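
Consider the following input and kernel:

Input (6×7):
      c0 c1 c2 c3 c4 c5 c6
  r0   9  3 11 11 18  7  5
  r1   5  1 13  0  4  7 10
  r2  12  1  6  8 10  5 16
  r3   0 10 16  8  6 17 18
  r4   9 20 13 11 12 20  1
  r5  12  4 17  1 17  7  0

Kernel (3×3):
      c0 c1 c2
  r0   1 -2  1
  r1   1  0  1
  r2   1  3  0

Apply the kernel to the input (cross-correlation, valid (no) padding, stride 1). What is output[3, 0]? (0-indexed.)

42

The receptive field on the input at this output position is [0 10 16 / 9 20 13 / 12 4 17]. Elementwise product with the kernel and sum: 0·1 + 10·-2 + 16·1 + 9·1 + 13·1 + 12·1 + 4·3.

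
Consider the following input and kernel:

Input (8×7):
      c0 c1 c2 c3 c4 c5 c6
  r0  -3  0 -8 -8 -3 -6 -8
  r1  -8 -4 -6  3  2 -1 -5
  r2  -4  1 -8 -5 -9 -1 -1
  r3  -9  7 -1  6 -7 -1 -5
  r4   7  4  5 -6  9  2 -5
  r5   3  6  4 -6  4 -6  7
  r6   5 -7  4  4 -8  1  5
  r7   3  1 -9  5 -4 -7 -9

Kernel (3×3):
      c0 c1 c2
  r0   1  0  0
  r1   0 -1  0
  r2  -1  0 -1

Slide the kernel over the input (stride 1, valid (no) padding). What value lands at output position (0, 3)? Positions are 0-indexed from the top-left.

-4

The receptive field on the input at this output position is [-8 -3 -6 / 3 2 -1 / -5 -9 -1]. Elementwise product with the kernel and sum: -8·1 + 2·-1 + -5·-1 + -1·-1.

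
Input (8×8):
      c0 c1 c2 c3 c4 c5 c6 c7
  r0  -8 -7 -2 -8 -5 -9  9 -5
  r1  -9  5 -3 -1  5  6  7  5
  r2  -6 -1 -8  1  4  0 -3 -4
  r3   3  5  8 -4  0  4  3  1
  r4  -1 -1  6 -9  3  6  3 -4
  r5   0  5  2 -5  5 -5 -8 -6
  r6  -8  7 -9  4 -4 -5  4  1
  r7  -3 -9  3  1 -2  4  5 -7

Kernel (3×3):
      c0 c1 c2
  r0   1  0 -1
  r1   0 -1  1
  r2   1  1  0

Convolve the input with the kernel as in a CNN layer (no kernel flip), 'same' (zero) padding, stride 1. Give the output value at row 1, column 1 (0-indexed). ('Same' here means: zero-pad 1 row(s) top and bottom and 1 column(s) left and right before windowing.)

-21

The receptive field on the zero-padded input at this output position is [-8 -7 -2 / -9 5 -3 / -6 -1 -8]. Elementwise product with the kernel and sum: -8·1 + -2·-1 + 5·-1 + -3·1 + -6·1 + -1·1.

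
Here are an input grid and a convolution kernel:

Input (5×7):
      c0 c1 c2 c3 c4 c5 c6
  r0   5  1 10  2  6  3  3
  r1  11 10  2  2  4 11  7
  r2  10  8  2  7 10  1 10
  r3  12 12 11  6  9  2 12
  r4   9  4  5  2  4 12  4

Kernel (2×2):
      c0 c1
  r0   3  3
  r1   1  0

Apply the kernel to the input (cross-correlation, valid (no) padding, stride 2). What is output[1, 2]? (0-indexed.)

42

The receptive field on the input at this output position is [10 1 / 9 2]. Elementwise product with the kernel and sum: 10·3 + 1·3 + 9·1.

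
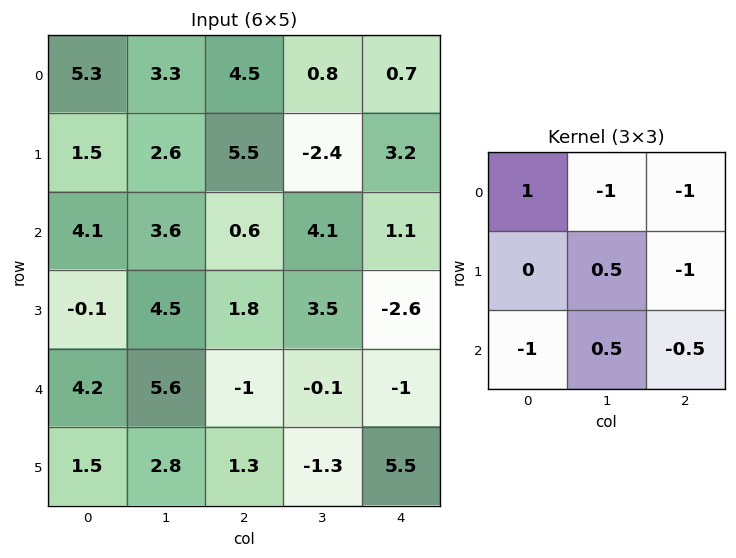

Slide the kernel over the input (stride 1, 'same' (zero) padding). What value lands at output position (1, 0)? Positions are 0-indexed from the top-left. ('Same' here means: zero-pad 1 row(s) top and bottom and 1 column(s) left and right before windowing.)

-10.2

The receptive field on the zero-padded input at this output position is [0 5.3 3.3 / 0 1.5 2.6 / 0 4.1 3.6]. Elementwise product with the kernel and sum: 0·1 + 5.3·-1 + 3.3·-1 + 1.5·0.5 + 2.6·-1 + 0·-1 + 4.1·0.5 + 3.6·-0.5.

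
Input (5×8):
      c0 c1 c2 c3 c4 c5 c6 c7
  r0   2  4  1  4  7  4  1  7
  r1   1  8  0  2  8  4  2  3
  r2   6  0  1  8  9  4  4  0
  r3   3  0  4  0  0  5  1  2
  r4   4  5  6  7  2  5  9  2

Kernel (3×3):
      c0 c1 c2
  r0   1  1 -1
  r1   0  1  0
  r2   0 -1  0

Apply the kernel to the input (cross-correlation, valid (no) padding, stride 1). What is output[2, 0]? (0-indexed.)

The receptive field on the input at this output position is [6 0 1 / 3 0 4 / 4 5 6]. Elementwise product with the kernel and sum: 6·1 + 0·1 + 1·-1 + 0·1 + 5·-1.

0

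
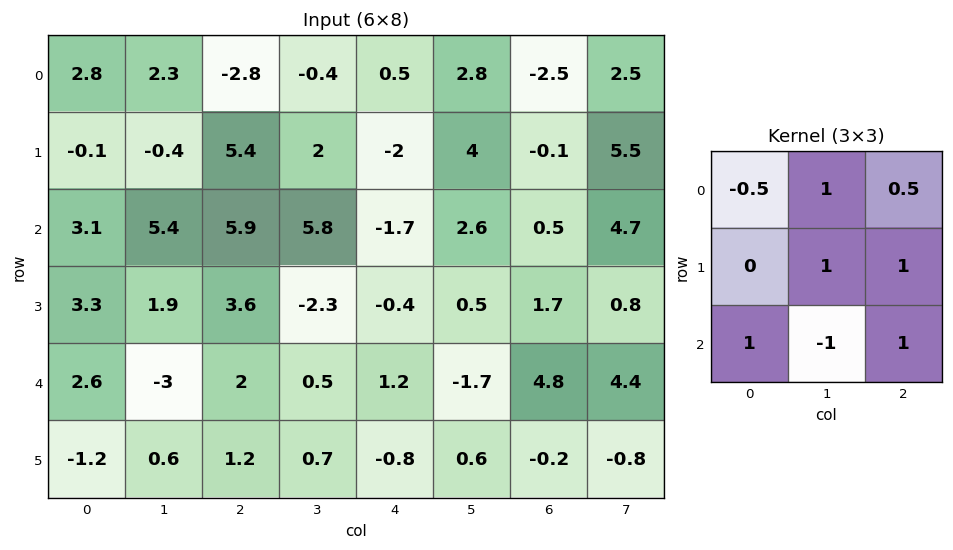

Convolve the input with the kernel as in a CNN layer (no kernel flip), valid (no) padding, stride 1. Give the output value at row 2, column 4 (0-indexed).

13.6

The receptive field on the input at this output position is [-1.7 2.6 0.5 / -0.4 0.5 1.7 / 1.2 -1.7 4.8]. Elementwise product with the kernel and sum: -1.7·-0.5 + 2.6·1 + 0.5·0.5 + 0.5·1 + 1.7·1 + 1.2·1 + -1.7·-1 + 4.8·1.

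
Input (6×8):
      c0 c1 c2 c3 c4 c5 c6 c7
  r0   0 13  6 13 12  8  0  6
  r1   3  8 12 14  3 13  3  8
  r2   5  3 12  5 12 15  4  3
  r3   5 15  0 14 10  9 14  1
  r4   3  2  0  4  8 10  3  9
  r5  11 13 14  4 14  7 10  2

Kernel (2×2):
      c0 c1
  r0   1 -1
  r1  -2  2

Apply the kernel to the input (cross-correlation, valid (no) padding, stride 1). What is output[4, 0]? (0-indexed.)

The receptive field on the input at this output position is [3 2 / 11 13]. Elementwise product with the kernel and sum: 3·1 + 2·-1 + 11·-2 + 13·2.

5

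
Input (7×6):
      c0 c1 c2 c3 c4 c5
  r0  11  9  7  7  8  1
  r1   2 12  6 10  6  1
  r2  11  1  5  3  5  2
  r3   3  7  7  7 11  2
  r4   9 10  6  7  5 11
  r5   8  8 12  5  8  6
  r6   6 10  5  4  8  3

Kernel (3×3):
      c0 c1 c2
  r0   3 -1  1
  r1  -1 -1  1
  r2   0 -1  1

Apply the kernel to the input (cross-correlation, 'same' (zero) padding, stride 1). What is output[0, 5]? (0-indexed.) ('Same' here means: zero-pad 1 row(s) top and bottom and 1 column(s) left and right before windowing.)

-10

The receptive field on the zero-padded input at this output position is [0 0 0 / 8 1 0 / 6 1 0]. Elementwise product with the kernel and sum: 0·3 + 0·-1 + 0·1 + 8·-1 + 1·-1 + 0·1 + 1·-1 + 0·1.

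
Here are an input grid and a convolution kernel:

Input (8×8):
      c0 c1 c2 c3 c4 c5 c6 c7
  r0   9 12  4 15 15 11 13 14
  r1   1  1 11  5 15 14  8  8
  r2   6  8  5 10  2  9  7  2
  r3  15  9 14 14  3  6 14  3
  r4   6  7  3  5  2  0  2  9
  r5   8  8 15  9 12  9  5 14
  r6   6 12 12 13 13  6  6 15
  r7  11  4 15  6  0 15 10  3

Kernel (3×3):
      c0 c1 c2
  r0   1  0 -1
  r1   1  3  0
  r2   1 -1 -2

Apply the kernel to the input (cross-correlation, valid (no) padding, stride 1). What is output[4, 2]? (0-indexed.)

The receptive field on the input at this output position is [3 5 2 / 15 9 12 / 12 13 13]. Elementwise product with the kernel and sum: 3·1 + 2·-1 + 15·1 + 9·3 + 12·1 + 13·-1 + 13·-2.

16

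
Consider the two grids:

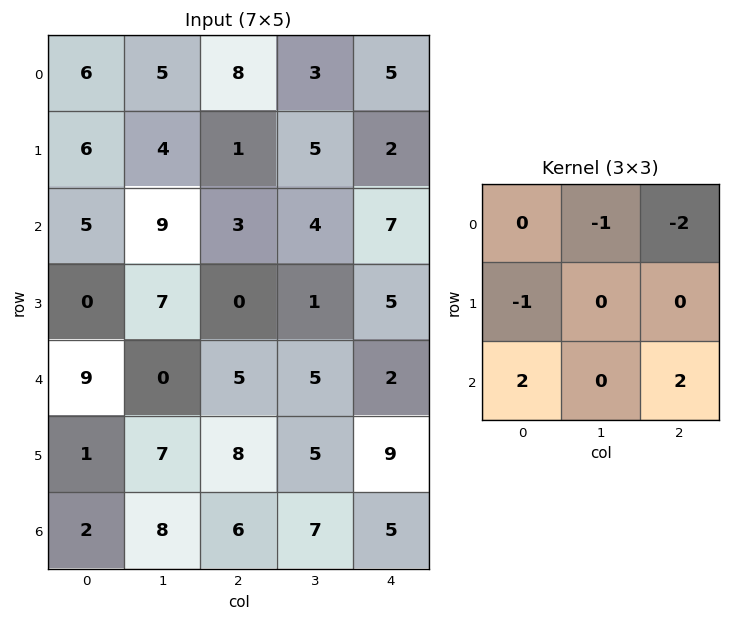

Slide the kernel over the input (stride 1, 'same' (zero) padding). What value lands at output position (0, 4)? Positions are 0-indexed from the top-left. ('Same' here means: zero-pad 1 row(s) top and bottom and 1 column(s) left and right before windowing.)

7

The receptive field on the zero-padded input at this output position is [0 0 0 / 3 5 0 / 5 2 0]. Elementwise product with the kernel and sum: 0·-1 + 0·-2 + 3·-1 + 5·2 + 0·2.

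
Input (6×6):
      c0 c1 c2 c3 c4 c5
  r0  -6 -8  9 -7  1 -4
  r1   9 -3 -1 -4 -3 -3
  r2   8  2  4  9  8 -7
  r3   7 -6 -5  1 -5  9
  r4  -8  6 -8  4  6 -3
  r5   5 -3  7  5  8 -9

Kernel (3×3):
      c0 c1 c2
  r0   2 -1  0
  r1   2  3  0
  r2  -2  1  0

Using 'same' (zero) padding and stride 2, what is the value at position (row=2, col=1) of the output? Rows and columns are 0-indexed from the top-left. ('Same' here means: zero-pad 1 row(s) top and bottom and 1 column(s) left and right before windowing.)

The receptive field on the zero-padded input at this output position is [-6 -5 1 / 6 -8 4 / -3 7 5]. Elementwise product with the kernel and sum: -6·2 + -5·-1 + 6·2 + -8·3 + -3·-2 + 7·1.

-6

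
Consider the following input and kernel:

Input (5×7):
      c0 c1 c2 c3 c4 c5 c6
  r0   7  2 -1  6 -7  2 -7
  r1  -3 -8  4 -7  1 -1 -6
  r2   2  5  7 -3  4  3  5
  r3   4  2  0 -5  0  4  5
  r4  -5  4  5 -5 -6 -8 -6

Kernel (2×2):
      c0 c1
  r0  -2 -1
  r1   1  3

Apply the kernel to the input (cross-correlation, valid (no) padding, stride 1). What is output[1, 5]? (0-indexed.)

The receptive field on the input at this output position is [-1 -6 / 3 5]. Elementwise product with the kernel and sum: -1·-2 + -6·-1 + 3·1 + 5·3.

26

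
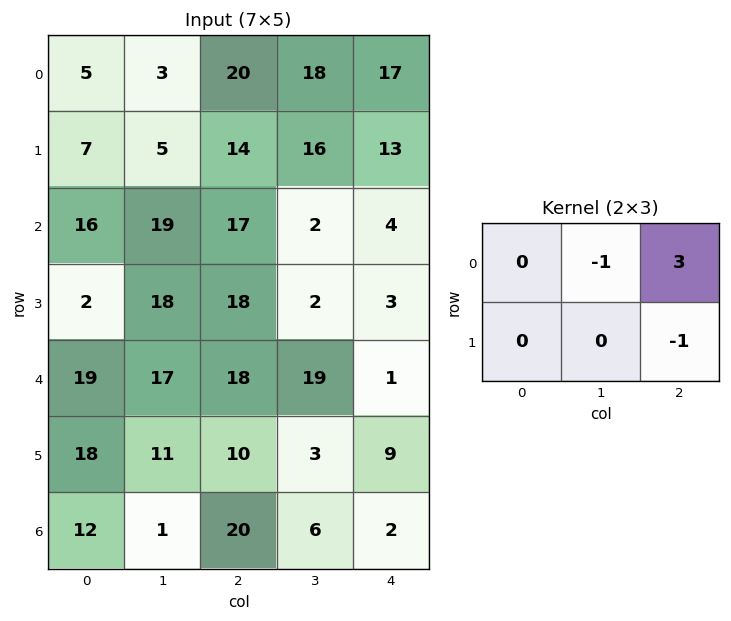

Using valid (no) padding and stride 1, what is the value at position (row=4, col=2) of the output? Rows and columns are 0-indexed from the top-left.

-25

The receptive field on the input at this output position is [18 19 1 / 10 3 9]. Elementwise product with the kernel and sum: 19·-1 + 1·3 + 9·-1.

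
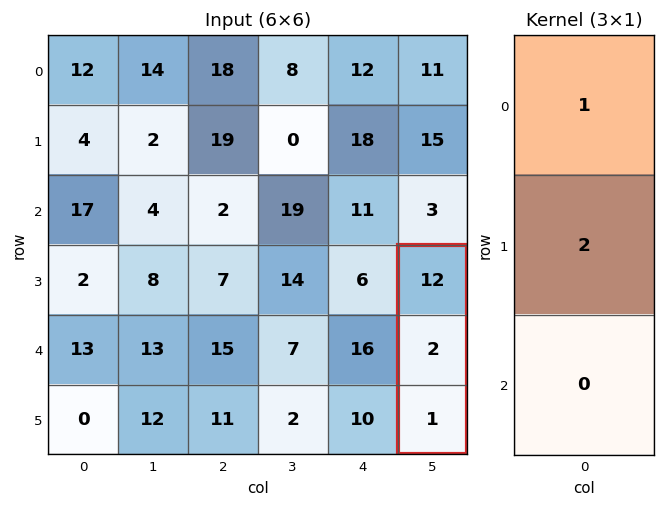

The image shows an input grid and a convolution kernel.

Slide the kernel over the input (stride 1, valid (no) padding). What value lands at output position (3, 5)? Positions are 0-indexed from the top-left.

16

The receptive field on the input at this output position is [12 / 2 / 1]. Elementwise product with the kernel and sum: 12·1 + 2·2.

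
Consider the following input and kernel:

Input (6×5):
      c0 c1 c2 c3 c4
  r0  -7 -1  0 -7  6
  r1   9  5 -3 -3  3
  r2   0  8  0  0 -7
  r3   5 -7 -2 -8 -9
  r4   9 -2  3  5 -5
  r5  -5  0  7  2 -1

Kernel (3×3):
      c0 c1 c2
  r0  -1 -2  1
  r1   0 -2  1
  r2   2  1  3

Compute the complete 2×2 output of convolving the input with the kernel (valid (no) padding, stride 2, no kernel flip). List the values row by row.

4 8
21 -4

Output[0,0]: The receptive field on the input at this output position is [-7 -1 0 / 9 5 -3 / 0 8 0]. Elementwise product with the kernel and sum: -7·-1 + -1·-2 + 0·1 + 5·-2 + -3·1 + 0·2 + 8·1 + 0·3.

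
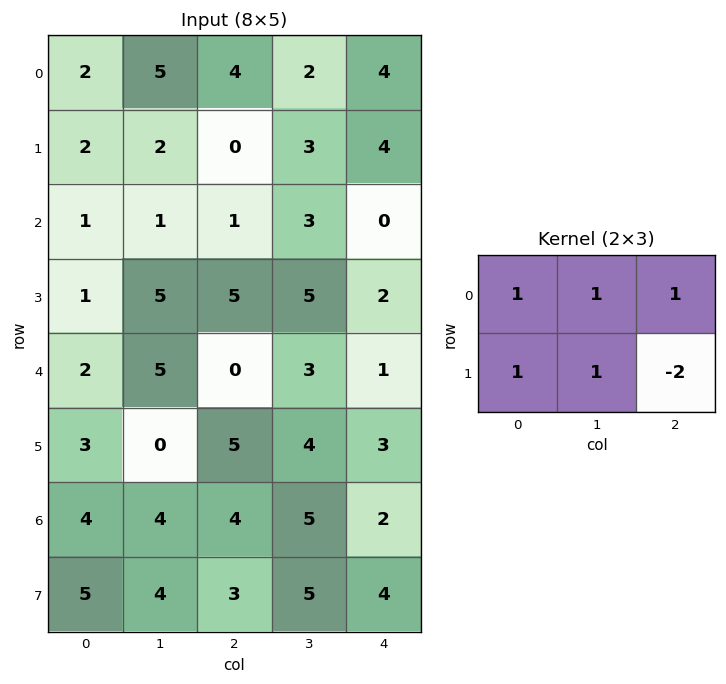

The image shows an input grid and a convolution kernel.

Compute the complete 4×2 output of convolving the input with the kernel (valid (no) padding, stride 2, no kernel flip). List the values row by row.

15 5
-1 10
0 7
15 11

Output[0,0]: The receptive field on the input at this output position is [2 5 4 / 2 2 0]. Elementwise product with the kernel and sum: 2·1 + 5·1 + 4·1 + 2·1 + 2·1 + 0·-2.
Output[0,1]: The receptive field on the input at this output position is [4 2 4 / 0 3 4]. Elementwise product with the kernel and sum: 4·1 + 2·1 + 4·1 + 0·1 + 3·1 + 4·-2.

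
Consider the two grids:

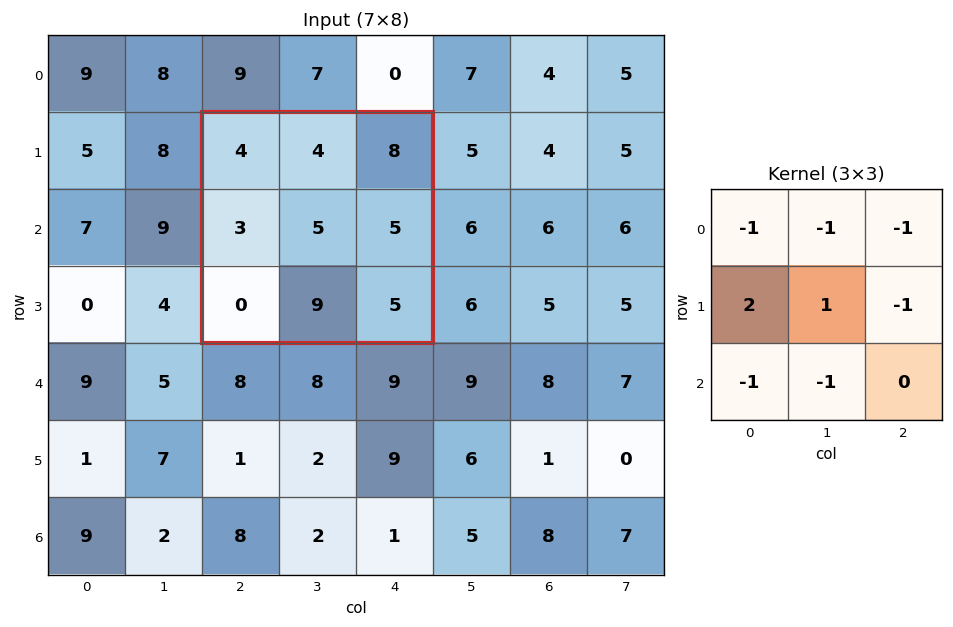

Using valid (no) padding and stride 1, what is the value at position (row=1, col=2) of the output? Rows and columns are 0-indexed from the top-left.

The receptive field on the input at this output position is [4 4 8 / 3 5 5 / 0 9 5]. Elementwise product with the kernel and sum: 4·-1 + 4·-1 + 8·-1 + 3·2 + 5·1 + 5·-1 + 0·-1 + 9·-1.

-19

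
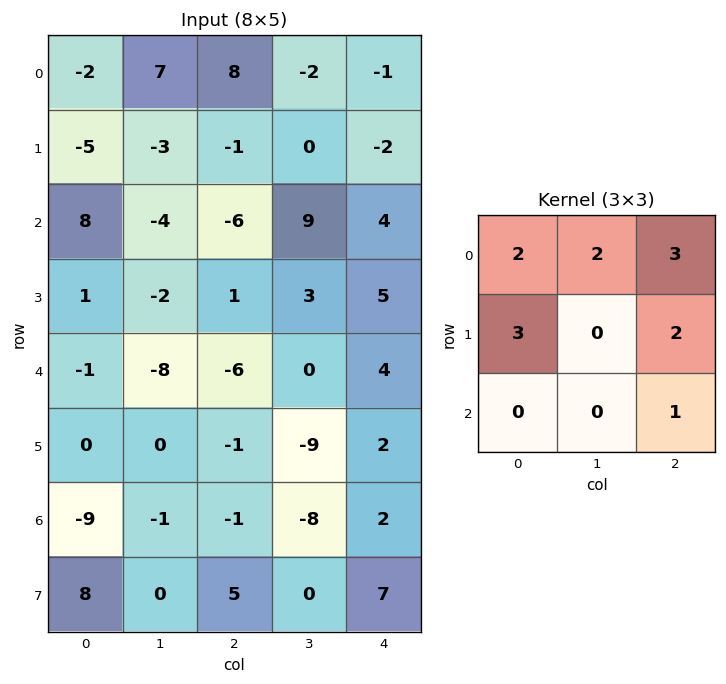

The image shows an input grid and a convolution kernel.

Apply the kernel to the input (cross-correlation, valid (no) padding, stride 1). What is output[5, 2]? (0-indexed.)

The receptive field on the input at this output position is [-1 -9 2 / -1 -8 2 / 5 0 7]. Elementwise product with the kernel and sum: -1·2 + -9·2 + 2·3 + -1·3 + 2·2 + 7·1.

-6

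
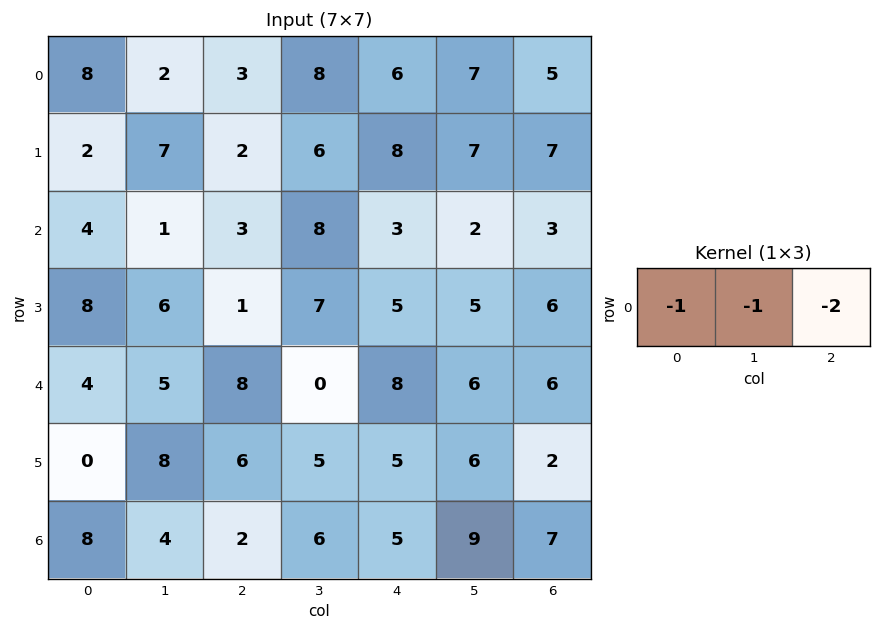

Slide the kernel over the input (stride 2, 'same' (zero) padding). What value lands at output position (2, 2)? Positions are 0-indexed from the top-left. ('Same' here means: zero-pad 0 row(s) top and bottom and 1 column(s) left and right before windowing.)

The receptive field on the zero-padded input at this output position is [0 8 6]. Elementwise product with the kernel and sum: 0·-1 + 8·-1 + 6·-2.

-20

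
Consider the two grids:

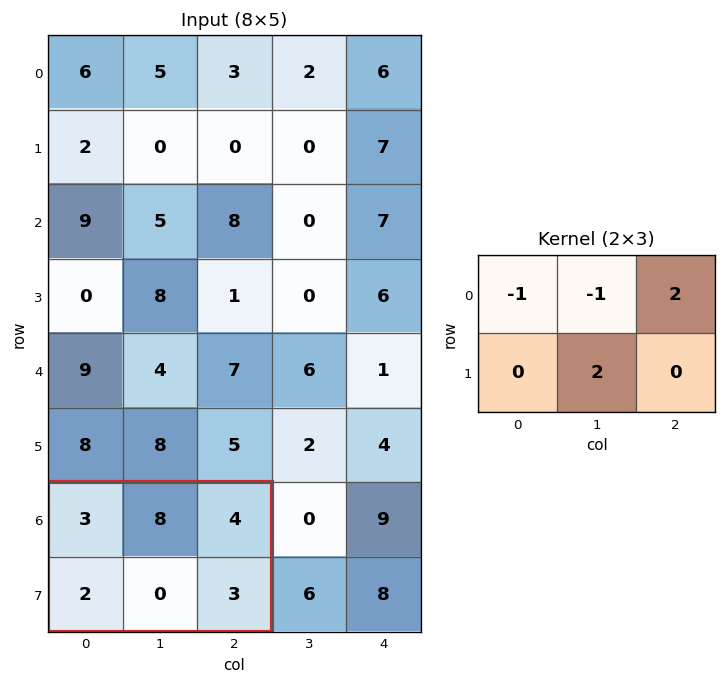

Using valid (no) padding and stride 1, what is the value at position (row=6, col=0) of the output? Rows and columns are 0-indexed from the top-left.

The receptive field on the input at this output position is [3 8 4 / 2 0 3]. Elementwise product with the kernel and sum: 3·-1 + 8·-1 + 4·2 + 0·2.

-3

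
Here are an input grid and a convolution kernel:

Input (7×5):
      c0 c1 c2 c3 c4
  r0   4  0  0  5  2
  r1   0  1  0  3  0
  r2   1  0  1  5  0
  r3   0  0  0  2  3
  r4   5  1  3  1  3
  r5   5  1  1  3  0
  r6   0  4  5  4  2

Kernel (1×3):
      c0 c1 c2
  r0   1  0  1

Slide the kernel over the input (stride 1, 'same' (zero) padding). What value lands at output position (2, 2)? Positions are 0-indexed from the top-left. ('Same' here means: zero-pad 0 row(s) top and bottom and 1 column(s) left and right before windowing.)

5

The receptive field on the zero-padded input at this output position is [0 1 5]. Elementwise product with the kernel and sum: 0·1 + 5·1.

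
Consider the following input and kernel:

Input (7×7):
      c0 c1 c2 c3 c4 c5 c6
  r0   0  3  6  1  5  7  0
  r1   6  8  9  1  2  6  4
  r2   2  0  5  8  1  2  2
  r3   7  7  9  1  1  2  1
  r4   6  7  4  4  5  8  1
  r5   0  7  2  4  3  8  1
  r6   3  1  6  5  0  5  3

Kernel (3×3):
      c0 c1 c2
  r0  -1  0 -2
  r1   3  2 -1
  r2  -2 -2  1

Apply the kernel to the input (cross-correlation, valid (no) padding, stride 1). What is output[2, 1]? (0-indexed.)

The receptive field on the input at this output position is [0 5 8 / 7 9 1 / 7 4 4]. Elementwise product with the kernel and sum: 0·-1 + 8·-2 + 7·3 + 9·2 + 1·-1 + 7·-2 + 4·-2 + 4·1.

4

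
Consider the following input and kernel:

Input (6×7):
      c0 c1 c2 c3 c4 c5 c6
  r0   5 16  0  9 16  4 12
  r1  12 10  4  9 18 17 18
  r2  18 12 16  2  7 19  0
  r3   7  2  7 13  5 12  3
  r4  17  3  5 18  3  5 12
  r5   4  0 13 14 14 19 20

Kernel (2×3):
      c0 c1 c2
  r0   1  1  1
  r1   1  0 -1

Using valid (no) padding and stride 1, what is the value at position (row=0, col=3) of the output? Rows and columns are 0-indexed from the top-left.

21

The receptive field on the input at this output position is [9 16 4 / 9 18 17]. Elementwise product with the kernel and sum: 9·1 + 16·1 + 4·1 + 9·1 + 17·-1.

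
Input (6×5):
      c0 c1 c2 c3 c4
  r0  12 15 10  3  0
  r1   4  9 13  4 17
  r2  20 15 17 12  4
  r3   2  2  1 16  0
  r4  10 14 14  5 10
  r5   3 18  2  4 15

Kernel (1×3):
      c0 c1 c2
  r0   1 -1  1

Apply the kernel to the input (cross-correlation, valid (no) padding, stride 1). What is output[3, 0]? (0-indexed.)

1

The receptive field on the input at this output position is [2 2 1]. Elementwise product with the kernel and sum: 2·1 + 2·-1 + 1·1.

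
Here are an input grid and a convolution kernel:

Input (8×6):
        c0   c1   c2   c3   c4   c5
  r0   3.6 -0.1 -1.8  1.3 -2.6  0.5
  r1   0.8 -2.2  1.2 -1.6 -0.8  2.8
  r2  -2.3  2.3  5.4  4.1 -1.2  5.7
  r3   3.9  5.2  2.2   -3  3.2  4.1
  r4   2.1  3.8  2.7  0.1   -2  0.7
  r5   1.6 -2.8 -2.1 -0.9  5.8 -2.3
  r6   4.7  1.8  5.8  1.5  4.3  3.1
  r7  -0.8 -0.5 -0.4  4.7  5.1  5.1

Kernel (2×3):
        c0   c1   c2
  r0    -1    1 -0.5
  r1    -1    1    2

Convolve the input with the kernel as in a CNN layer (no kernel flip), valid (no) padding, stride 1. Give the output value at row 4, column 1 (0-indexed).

-2.25

The receptive field on the input at this output position is [3.8 2.7 0.1 / -2.8 -2.1 -0.9]. Elementwise product with the kernel and sum: 3.8·-1 + 2.7·1 + 0.1·-0.5 + -2.8·-1 + -2.1·1 + -0.9·2.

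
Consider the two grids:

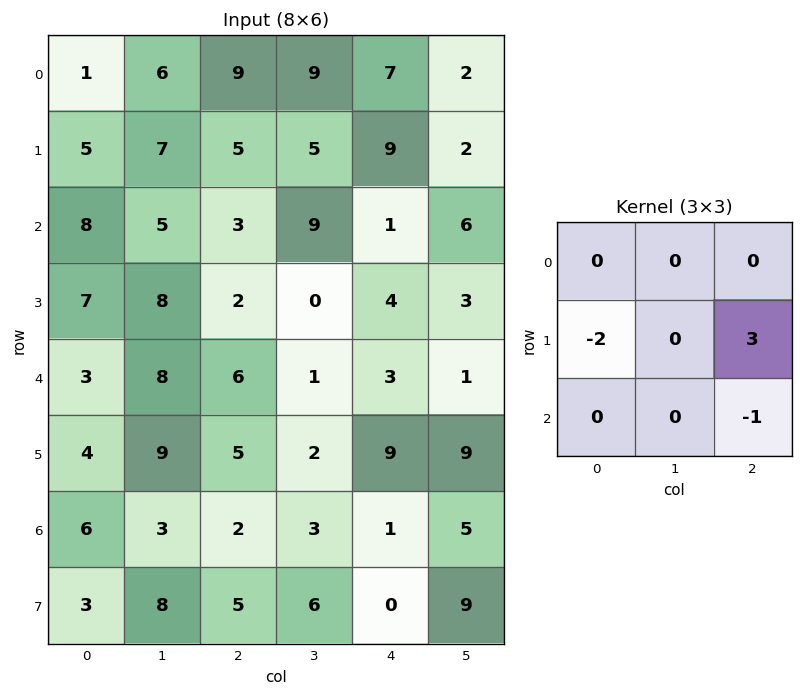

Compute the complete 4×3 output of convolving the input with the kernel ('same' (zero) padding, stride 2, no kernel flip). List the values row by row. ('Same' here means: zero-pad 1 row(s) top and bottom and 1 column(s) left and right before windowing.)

11 10 -14
7 17 -3
15 -15 -8
1 -3 0

Output[0,0]: The receptive field on the zero-padded input at this output position is [0 0 0 / 0 1 6 / 0 5 7]. Elementwise product with the kernel and sum: 0·-2 + 6·3 + 7·-1.
Output[0,1]: The receptive field on the zero-padded input at this output position is [0 0 0 / 6 9 9 / 7 5 5]. Elementwise product with the kernel and sum: 6·-2 + 9·3 + 5·-1.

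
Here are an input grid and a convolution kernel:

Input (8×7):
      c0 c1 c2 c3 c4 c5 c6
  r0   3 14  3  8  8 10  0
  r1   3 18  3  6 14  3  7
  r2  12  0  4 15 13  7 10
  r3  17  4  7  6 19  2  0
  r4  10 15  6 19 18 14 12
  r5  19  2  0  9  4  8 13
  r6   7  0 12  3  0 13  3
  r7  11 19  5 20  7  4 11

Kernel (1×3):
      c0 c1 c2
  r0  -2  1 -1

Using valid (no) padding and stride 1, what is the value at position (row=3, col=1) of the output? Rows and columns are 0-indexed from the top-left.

The receptive field on the input at this output position is [4 7 6]. Elementwise product with the kernel and sum: 4·-2 + 7·1 + 6·-1.

-7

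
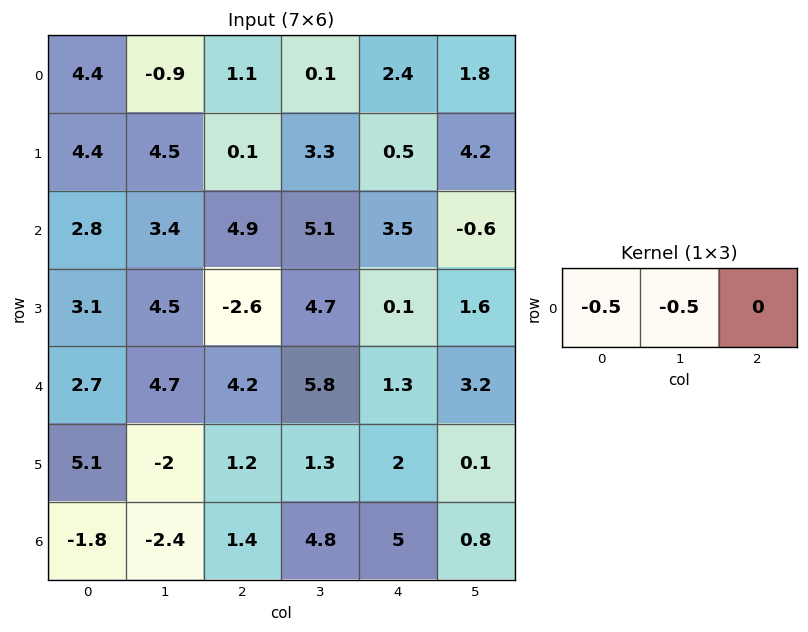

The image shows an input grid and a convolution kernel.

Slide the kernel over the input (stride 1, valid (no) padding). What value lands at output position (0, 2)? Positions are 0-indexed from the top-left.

-0.6

The receptive field on the input at this output position is [1.1 0.1 2.4]. Elementwise product with the kernel and sum: 1.1·-0.5 + 0.1·-0.5.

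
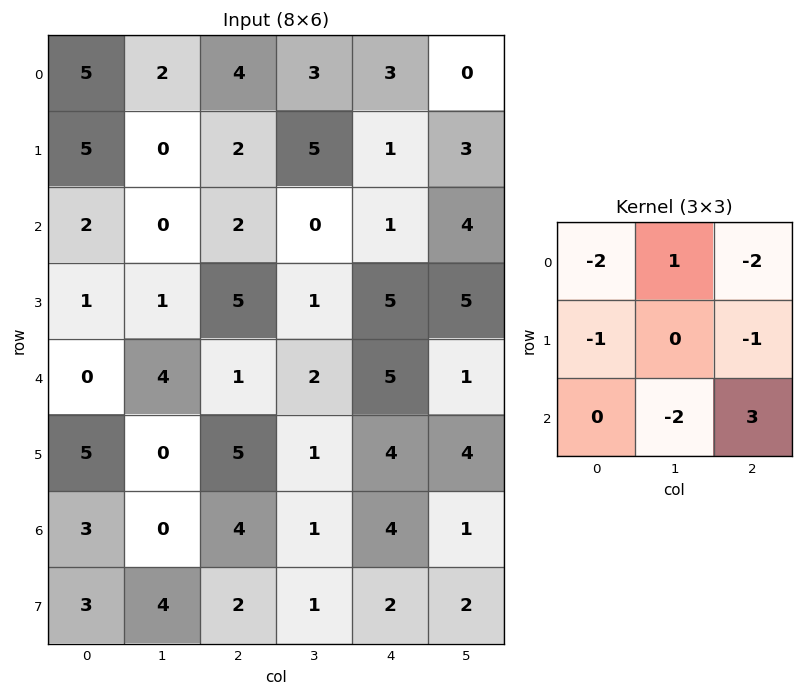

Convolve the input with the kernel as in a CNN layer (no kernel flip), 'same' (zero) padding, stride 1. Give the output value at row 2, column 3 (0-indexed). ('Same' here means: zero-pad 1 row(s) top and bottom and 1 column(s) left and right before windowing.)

The receptive field on the zero-padded input at this output position is [2 5 1 / 2 0 1 / 5 1 5]. Elementwise product with the kernel and sum: 2·-2 + 5·1 + 1·-2 + 2·-1 + 1·-1 + 1·-2 + 5·3.

9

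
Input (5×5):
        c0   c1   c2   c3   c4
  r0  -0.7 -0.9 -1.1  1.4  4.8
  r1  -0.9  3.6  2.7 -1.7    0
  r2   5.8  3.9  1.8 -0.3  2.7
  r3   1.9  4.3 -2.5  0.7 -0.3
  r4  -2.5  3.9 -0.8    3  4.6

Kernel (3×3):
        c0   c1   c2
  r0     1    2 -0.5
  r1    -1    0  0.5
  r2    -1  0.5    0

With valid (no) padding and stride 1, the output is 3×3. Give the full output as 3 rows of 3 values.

-3.55 -11.25 -5.35
0.3 0.25 1.7
14 -0.6 4.5

Output[0,0]: The receptive field on the input at this output position is [-0.7 -0.9 -1.1 / -0.9 3.6 2.7 / 5.8 3.9 1.8]. Elementwise product with the kernel and sum: -0.7·1 + -0.9·2 + -1.1·-0.5 + -0.9·-1 + 2.7·0.5 + 5.8·-1 + 3.9·0.5.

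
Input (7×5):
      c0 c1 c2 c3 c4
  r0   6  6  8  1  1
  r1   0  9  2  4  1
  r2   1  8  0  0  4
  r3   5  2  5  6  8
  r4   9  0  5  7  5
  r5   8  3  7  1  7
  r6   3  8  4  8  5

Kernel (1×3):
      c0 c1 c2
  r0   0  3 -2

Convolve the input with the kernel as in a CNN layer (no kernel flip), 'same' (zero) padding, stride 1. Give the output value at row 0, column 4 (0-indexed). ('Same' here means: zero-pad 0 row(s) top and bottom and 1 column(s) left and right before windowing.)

The receptive field on the zero-padded input at this output position is [1 1 0]. Elementwise product with the kernel and sum: 1·3 + 0·-2.

3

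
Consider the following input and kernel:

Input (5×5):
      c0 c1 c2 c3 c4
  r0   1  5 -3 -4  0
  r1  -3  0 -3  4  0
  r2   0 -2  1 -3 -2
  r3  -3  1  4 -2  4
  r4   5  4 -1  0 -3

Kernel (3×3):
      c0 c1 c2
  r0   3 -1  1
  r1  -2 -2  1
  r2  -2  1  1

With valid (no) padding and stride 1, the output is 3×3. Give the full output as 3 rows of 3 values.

Output[0,0]: The receptive field on the input at this output position is [1 5 -3 / -3 0 -3 / 0 -2 1]. Elementwise product with the kernel and sum: 1·3 + 5·-1 + -3·1 + -3·-2 + 0·-2 + -3·1 + 0·-2 + -2·1 + 1·1.

-3 26 -14
4 6 -17
4 -31 3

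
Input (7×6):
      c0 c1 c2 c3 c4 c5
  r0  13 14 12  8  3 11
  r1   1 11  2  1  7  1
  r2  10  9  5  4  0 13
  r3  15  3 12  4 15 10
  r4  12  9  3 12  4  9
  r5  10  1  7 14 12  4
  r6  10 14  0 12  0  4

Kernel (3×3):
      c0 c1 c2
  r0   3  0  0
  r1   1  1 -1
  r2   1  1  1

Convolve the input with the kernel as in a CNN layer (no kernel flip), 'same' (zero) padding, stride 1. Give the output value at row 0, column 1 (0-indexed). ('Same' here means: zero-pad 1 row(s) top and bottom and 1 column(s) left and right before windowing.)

29

The receptive field on the zero-padded input at this output position is [0 0 0 / 13 14 12 / 1 11 2]. Elementwise product with the kernel and sum: 0·3 + 13·1 + 14·1 + 12·-1 + 1·1 + 11·1 + 2·1.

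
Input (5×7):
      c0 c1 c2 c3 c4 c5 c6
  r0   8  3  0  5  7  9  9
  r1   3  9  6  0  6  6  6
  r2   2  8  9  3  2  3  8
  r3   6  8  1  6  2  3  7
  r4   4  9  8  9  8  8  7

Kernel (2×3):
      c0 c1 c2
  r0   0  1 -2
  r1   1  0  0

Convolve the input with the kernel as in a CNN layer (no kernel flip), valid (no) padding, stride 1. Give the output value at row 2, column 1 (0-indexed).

The receptive field on the input at this output position is [8 9 3 / 8 1 6]. Elementwise product with the kernel and sum: 9·1 + 3·-2 + 8·1.

11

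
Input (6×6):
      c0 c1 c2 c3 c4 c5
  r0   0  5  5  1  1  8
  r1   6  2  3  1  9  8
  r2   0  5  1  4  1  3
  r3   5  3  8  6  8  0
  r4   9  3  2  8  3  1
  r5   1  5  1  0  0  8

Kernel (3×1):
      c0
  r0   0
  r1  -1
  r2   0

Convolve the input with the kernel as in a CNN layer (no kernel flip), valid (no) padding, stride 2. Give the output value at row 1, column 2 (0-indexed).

The receptive field on the input at this output position is [1 / 8 / 3]. Elementwise product with the kernel and sum: 8·-1.

-8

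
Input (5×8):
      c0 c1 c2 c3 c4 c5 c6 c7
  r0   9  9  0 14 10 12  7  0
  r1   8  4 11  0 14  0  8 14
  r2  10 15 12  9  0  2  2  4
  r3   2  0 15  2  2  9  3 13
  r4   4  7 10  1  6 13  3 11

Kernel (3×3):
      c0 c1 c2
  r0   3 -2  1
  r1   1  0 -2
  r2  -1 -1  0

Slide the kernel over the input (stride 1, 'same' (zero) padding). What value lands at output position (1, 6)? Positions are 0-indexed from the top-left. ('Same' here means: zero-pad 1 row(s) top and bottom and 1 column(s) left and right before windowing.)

The receptive field on the zero-padded input at this output position is [12 7 0 / 0 8 14 / 2 2 4]. Elementwise product with the kernel and sum: 12·3 + 7·-2 + 0·1 + 0·1 + 14·-2 + 2·-1 + 2·-1.

-10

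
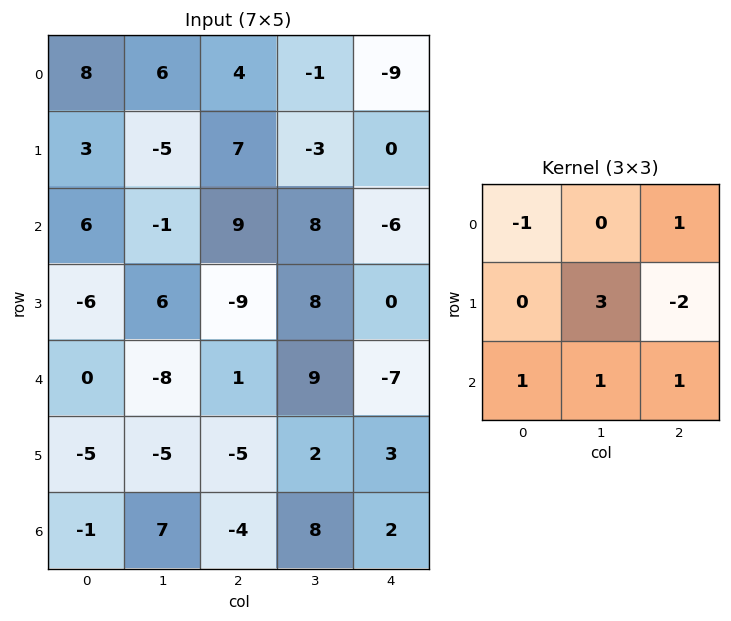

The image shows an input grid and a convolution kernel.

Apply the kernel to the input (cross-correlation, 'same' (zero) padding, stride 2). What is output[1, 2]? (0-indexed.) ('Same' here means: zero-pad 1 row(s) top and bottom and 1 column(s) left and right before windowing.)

The receptive field on the zero-padded input at this output position is [-3 0 0 / 8 -6 0 / 8 0 0]. Elementwise product with the kernel and sum: -3·-1 + 0·1 + -6·3 + 0·-2 + 8·1 + 0·1 + 0·1.

-7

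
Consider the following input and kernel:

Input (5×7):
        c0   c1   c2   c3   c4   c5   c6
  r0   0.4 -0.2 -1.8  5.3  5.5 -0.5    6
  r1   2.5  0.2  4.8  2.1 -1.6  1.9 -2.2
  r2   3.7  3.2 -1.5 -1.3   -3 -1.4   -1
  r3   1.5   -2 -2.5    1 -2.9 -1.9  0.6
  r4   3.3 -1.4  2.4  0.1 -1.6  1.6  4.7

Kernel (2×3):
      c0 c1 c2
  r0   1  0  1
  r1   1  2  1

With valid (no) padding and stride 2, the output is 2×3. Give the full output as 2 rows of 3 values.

6.3 11.1 11.5
-2.8 -7.9 -10.1

Output[0,0]: The receptive field on the input at this output position is [0.4 -0.2 -1.8 / 2.5 0.2 4.8]. Elementwise product with the kernel and sum: 0.4·1 + -1.8·1 + 2.5·1 + 0.2·2 + 4.8·1.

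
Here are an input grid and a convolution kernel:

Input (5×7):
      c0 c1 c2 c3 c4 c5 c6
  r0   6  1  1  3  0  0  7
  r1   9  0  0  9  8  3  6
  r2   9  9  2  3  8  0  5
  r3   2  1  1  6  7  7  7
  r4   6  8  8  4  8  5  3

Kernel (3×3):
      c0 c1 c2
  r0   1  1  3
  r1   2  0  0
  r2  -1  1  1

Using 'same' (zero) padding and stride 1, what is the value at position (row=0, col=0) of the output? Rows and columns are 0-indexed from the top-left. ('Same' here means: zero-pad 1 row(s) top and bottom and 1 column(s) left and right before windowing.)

The receptive field on the zero-padded input at this output position is [0 0 0 / 0 6 1 / 0 9 0]. Elementwise product with the kernel and sum: 0·1 + 0·1 + 0·3 + 0·2 + 0·-1 + 9·1 + 0·1.

9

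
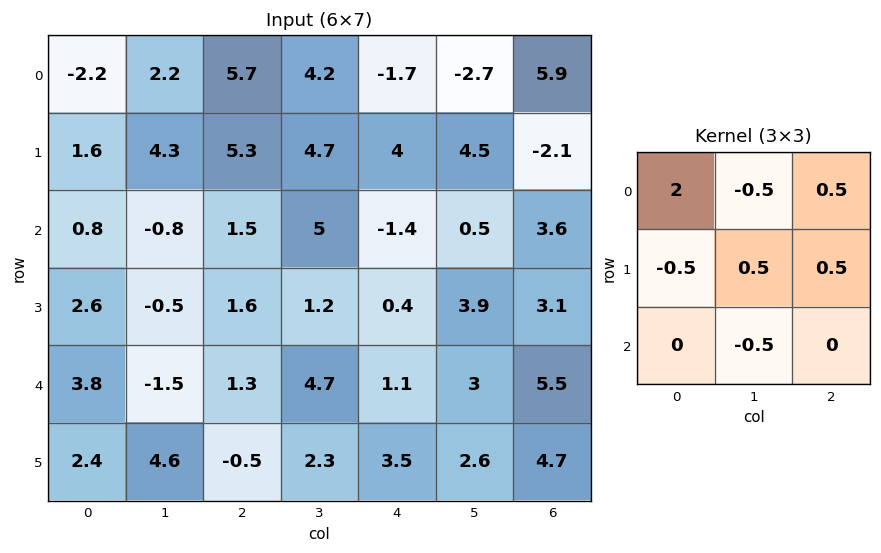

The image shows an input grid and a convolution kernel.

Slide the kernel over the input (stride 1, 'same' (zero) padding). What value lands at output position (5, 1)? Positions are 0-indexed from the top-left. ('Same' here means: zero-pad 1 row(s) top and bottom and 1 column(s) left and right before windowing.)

9.85

The receptive field on the zero-padded input at this output position is [3.8 -1.5 1.3 / 2.4 4.6 -0.5 / 0 0 0]. Elementwise product with the kernel and sum: 3.8·2 + -1.5·-0.5 + 1.3·0.5 + 2.4·-0.5 + 4.6·0.5 + -0.5·0.5 + 0·-0.5.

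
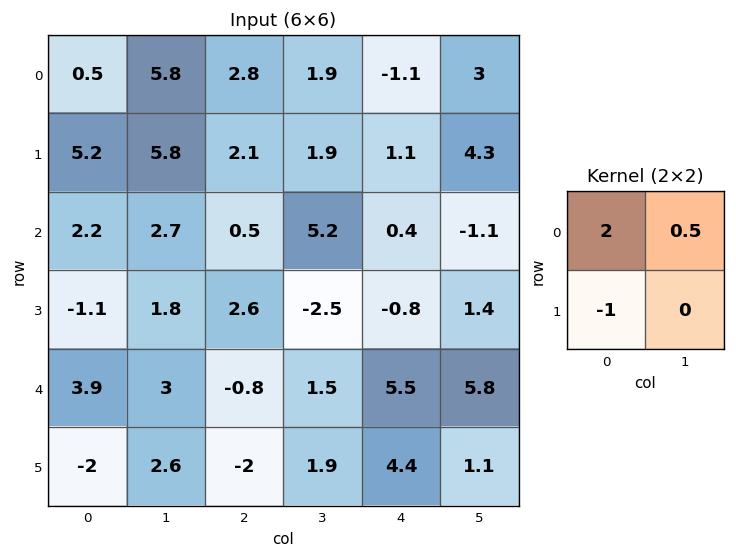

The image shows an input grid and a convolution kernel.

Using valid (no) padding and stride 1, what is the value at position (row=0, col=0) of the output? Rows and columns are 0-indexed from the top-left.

The receptive field on the input at this output position is [0.5 5.8 / 5.2 5.8]. Elementwise product with the kernel and sum: 0.5·2 + 5.8·0.5 + 5.2·-1.

-1.3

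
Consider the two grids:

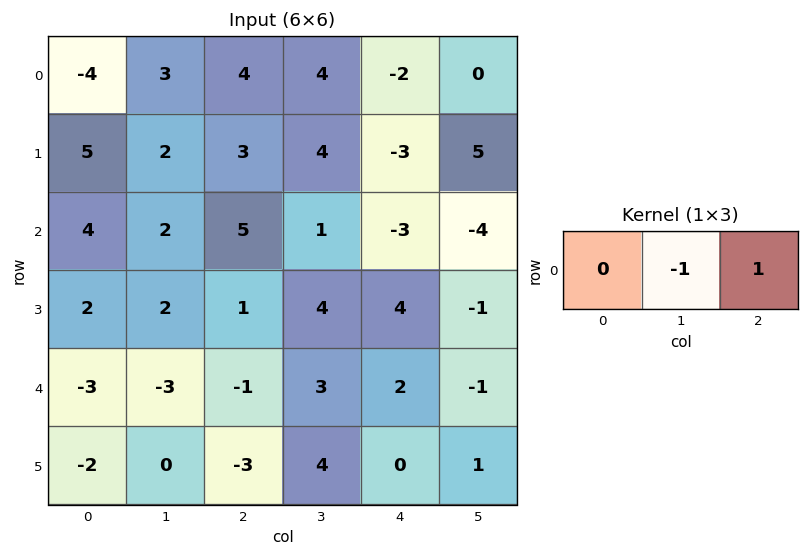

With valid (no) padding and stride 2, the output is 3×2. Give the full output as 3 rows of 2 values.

Output[0,0]: The receptive field on the input at this output position is [-4 3 4]. Elementwise product with the kernel and sum: 3·-1 + 4·1.
Output[0,1]: The receptive field on the input at this output position is [4 4 -2]. Elementwise product with the kernel and sum: 4·-1 + -2·1.

1 -6
3 -4
2 -1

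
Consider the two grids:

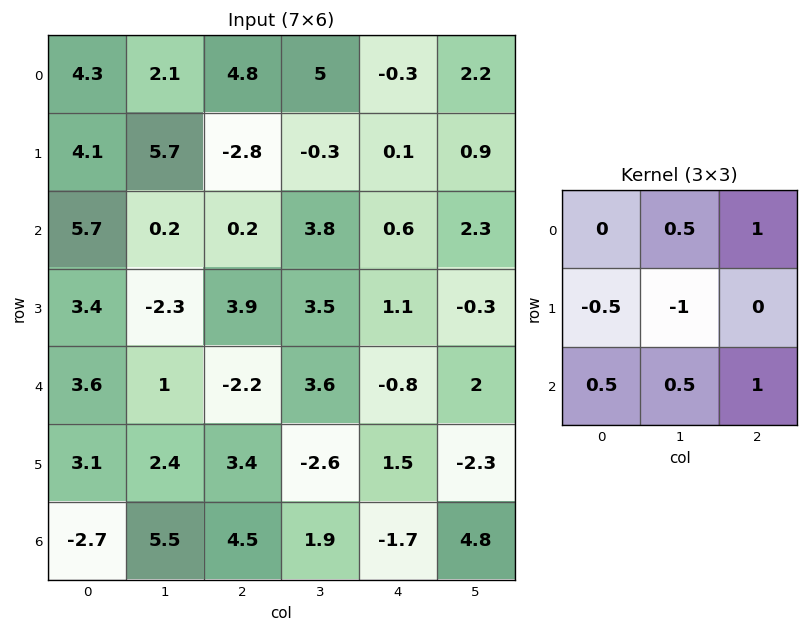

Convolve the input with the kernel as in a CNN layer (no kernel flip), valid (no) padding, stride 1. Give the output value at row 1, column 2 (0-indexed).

0.85

The receptive field on the input at this output position is [-2.8 -0.3 0.1 / 0.2 3.8 0.6 / 3.9 3.5 1.1]. Elementwise product with the kernel and sum: -0.3·0.5 + 0.1·1 + 0.2·-0.5 + 3.8·-1 + 3.9·0.5 + 3.5·0.5 + 1.1·1.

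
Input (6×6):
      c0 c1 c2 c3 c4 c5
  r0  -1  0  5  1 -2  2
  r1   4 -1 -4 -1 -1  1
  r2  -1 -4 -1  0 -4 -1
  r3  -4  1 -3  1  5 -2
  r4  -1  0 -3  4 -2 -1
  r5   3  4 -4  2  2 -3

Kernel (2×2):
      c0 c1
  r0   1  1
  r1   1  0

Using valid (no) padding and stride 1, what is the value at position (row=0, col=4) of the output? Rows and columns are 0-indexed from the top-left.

-1

The receptive field on the input at this output position is [-2 2 / -1 1]. Elementwise product with the kernel and sum: -2·1 + 2·1 + -1·1.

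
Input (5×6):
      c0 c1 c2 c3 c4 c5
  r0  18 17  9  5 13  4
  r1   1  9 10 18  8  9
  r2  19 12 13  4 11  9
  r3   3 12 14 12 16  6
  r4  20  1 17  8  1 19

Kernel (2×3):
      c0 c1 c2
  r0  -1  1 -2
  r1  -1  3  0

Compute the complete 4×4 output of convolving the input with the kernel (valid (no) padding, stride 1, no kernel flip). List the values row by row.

Output[0,0]: The receptive field on the input at this output position is [18 17 9 / 1 9 10]. Elementwise product with the kernel and sum: 18·-1 + 17·1 + 9·-2 + 1·-1 + 9·3.
Output[0,1]: The receptive field on the input at this output position is [17 9 5 / 9 10 18]. Elementwise product with the kernel and sum: 17·-1 + 9·1 + 5·-2 + 9·-1 + 10·3.

7 3 14 6
5 -8 -9 1
0 23 -9 25
-36 28 -27 -13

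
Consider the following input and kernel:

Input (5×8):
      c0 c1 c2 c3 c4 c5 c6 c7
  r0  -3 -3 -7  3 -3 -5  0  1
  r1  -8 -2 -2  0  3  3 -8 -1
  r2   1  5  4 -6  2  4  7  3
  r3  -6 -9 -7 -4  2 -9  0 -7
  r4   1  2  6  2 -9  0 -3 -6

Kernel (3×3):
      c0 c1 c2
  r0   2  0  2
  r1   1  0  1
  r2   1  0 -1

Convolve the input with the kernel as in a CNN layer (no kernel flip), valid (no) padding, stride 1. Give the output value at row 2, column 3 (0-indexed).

-15

The receptive field on the input at this output position is [-6 2 4 / -4 2 -9 / 2 -9 0]. Elementwise product with the kernel and sum: -6·2 + 4·2 + -4·1 + -9·1 + 2·1 + 0·-1.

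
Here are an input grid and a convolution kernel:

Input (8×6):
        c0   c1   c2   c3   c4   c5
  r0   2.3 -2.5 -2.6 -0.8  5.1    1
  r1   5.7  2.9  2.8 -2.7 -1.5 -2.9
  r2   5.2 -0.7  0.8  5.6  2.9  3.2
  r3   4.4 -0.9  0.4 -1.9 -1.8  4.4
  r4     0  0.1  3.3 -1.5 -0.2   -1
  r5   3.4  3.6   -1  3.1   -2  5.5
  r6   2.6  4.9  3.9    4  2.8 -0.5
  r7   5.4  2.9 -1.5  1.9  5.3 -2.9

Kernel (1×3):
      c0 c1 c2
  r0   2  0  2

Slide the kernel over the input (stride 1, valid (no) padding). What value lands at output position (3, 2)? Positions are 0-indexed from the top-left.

The receptive field on the input at this output position is [0.4 -1.9 -1.8]. Elementwise product with the kernel and sum: 0.4·2 + -1.8·2.

-2.8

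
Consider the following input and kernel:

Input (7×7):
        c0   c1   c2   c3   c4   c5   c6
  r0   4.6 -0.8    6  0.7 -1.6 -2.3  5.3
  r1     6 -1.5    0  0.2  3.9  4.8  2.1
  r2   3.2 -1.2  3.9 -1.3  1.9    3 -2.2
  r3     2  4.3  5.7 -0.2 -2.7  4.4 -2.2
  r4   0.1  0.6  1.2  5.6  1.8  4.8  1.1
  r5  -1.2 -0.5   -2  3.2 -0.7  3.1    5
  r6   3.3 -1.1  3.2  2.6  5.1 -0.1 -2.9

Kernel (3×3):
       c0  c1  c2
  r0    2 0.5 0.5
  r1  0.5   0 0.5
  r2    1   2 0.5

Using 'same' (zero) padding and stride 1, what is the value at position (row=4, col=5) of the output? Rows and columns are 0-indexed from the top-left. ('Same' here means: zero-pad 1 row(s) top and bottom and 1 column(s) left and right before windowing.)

The receptive field on the zero-padded input at this output position is [-2.7 4.4 -2.2 / 1.8 4.8 1.1 / -0.7 3.1 5]. Elementwise product with the kernel and sum: -2.7·2 + 4.4·0.5 + -2.2·0.5 + 1.8·0.5 + 1.1·0.5 + -0.7·1 + 3.1·2 + 5·0.5.

5.15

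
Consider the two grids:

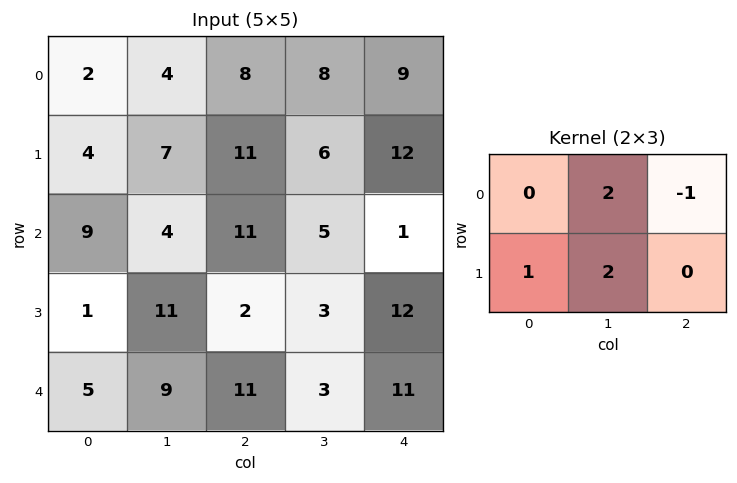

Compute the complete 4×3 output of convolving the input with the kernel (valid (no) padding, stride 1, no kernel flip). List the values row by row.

Output[0,0]: The receptive field on the input at this output position is [2 4 8 / 4 7 11]. Elementwise product with the kernel and sum: 4·2 + 8·-1 + 4·1 + 7·2.
Output[0,1]: The receptive field on the input at this output position is [4 8 8 / 7 11 6]. Elementwise product with the kernel and sum: 8·2 + 8·-1 + 7·1 + 11·2.

18 37 30
20 42 21
20 32 17
43 32 11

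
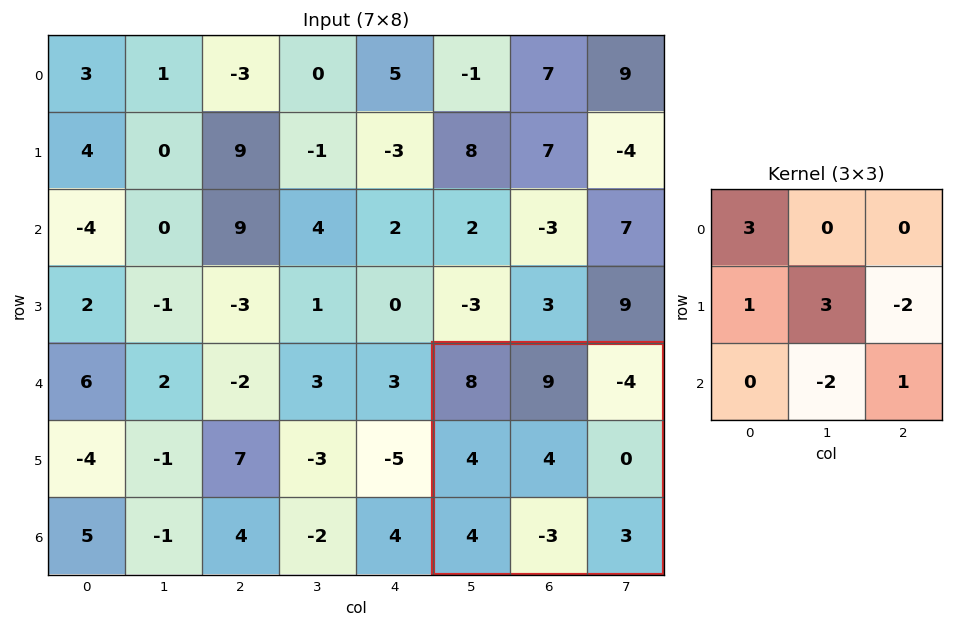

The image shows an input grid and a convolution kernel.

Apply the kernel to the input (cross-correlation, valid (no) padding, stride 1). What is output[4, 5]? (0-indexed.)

49

The receptive field on the input at this output position is [8 9 -4 / 4 4 0 / 4 -3 3]. Elementwise product with the kernel and sum: 8·3 + 4·1 + 4·3 + 0·-2 + -3·-2 + 3·1.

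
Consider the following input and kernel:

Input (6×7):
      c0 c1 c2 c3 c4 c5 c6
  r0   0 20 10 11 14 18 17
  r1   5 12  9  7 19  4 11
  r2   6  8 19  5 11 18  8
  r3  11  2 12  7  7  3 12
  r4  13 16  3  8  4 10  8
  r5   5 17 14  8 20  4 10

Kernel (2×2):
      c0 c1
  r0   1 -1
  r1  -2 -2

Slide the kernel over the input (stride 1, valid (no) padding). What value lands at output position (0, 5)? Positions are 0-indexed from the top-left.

-29

The receptive field on the input at this output position is [18 17 / 4 11]. Elementwise product with the kernel and sum: 18·1 + 17·-1 + 4·-2 + 11·-2.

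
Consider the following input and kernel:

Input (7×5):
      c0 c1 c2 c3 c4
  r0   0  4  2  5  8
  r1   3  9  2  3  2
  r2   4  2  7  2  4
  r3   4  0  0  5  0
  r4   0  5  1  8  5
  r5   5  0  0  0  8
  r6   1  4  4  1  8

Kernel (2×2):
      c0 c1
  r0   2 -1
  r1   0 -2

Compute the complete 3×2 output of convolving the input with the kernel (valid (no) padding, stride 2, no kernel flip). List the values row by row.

Output[0,0]: The receptive field on the input at this output position is [0 4 / 3 9]. Elementwise product with the kernel and sum: 0·2 + 4·-1 + 9·-2.
Output[0,1]: The receptive field on the input at this output position is [2 5 / 2 3]. Elementwise product with the kernel and sum: 2·2 + 5·-1 + 3·-2.

-22 -7
6 2
-5 -6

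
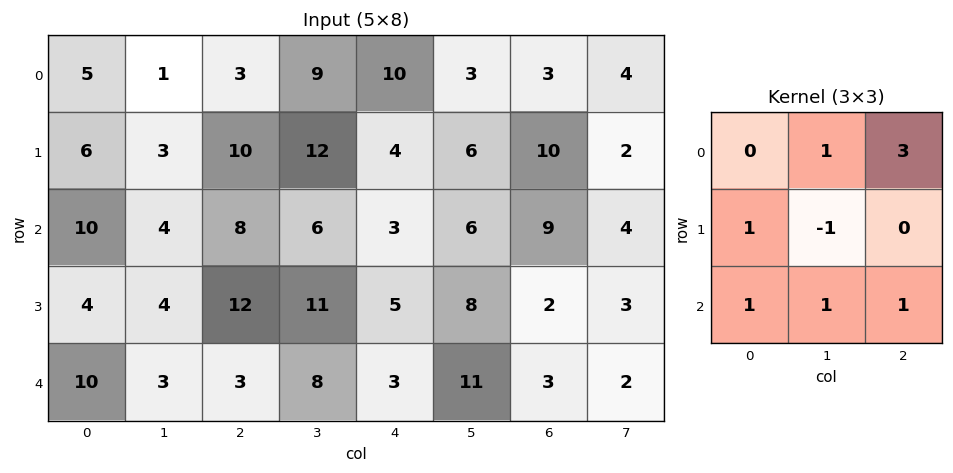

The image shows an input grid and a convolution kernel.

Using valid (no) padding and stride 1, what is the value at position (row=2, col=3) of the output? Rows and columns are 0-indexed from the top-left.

49

The receptive field on the input at this output position is [6 3 6 / 11 5 8 / 8 3 11]. Elementwise product with the kernel and sum: 3·1 + 6·3 + 11·1 + 5·-1 + 8·1 + 3·1 + 11·1.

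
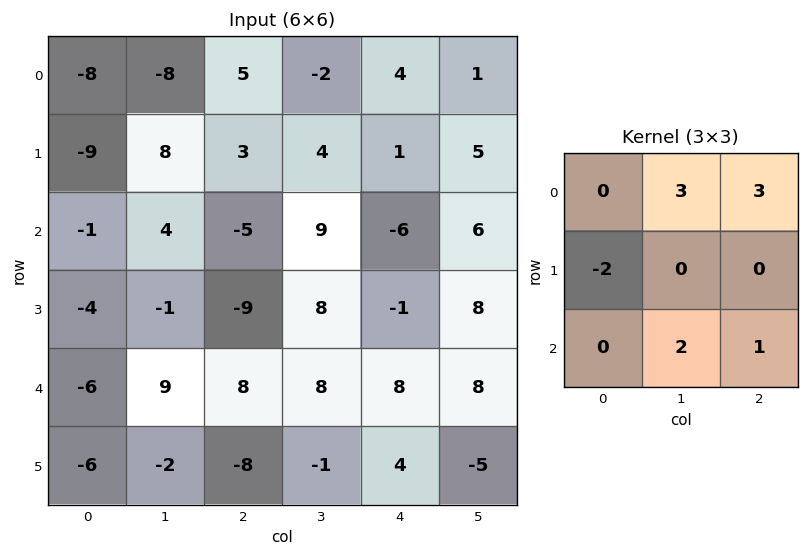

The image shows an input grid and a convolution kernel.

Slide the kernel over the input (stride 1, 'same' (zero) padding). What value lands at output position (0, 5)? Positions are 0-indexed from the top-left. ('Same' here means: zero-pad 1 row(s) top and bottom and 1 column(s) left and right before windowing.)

The receptive field on the zero-padded input at this output position is [0 0 0 / 4 1 0 / 1 5 0]. Elementwise product with the kernel and sum: 0·3 + 0·3 + 4·-2 + 5·2 + 0·1.

2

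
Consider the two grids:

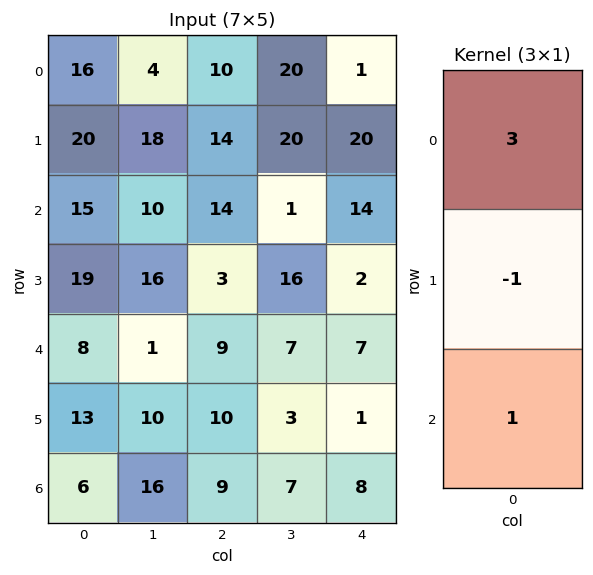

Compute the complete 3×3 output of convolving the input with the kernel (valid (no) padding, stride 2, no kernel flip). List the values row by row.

Output[0,0]: The receptive field on the input at this output position is [16 / 20 / 15]. Elementwise product with the kernel and sum: 16·3 + 20·-1 + 15·1.

43 30 -3
34 48 47
17 26 28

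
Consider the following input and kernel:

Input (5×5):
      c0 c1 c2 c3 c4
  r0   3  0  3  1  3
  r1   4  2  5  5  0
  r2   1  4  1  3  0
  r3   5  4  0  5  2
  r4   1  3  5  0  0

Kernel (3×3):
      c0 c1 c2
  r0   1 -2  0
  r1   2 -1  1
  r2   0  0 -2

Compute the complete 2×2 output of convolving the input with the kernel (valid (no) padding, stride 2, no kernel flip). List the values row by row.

12 6
-11 -8

Output[0,0]: The receptive field on the input at this output position is [3 0 3 / 4 2 5 / 1 4 1]. Elementwise product with the kernel and sum: 3·1 + 0·-2 + 4·2 + 2·-1 + 5·1 + 1·-2.
Output[0,1]: The receptive field on the input at this output position is [3 1 3 / 5 5 0 / 1 3 0]. Elementwise product with the kernel and sum: 3·1 + 1·-2 + 5·2 + 5·-1 + 0·1 + 0·-2.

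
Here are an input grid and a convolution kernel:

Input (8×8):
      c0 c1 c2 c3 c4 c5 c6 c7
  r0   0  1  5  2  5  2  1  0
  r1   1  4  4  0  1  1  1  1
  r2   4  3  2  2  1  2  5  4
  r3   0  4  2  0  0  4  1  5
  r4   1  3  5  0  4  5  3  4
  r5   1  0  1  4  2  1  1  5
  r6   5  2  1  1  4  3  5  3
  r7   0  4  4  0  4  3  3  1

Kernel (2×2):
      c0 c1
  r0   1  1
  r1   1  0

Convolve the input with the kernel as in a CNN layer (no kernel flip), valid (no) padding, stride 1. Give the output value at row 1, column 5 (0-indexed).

The receptive field on the input at this output position is [1 1 / 2 5]. Elementwise product with the kernel and sum: 1·1 + 1·1 + 2·1.

4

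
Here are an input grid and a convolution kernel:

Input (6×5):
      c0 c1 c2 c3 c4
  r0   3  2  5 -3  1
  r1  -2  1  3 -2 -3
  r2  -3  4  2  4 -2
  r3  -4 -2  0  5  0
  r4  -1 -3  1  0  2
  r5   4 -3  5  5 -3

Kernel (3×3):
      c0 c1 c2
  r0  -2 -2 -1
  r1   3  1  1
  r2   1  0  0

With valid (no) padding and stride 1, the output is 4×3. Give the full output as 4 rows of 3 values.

Output[0,0]: The receptive field on the input at this output position is [3 2 5 / -2 1 3 / -3 4 2]. Elementwise product with the kernel and sum: 3·-2 + 2·-2 + 5·-1 + -2·3 + 1·1 + 3·1 + -3·1.
Output[0,1]: The receptive field on the input at this output position is [2 5 -3 / 1 3 -2 / 4 2 4]. Elementwise product with the kernel and sum: 2·-2 + 5·-2 + -3·-1 + 1·3 + 3·1 + -2·1 + 4·1.

-20 -3 1
-8 10 9
-19 -20 -4
11 -12 0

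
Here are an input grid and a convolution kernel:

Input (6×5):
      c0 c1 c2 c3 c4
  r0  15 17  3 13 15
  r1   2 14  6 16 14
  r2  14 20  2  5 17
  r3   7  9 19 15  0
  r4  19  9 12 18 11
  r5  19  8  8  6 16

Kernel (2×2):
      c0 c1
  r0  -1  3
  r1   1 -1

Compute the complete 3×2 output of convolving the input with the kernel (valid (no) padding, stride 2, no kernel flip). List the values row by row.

Output[0,0]: The receptive field on the input at this output position is [15 17 / 2 14]. Elementwise product with the kernel and sum: 15·-1 + 17·3 + 2·1 + 14·-1.

24 26
44 17
19 44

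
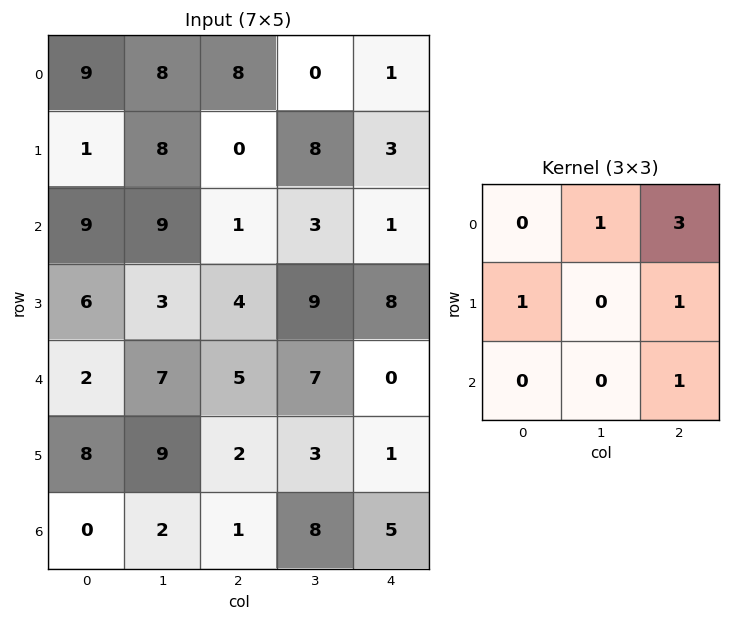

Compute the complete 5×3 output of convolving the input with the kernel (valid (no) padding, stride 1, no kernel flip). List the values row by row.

34 27 7
22 45 27
27 29 18
24 48 39
33 46 15

Output[0,0]: The receptive field on the input at this output position is [9 8 8 / 1 8 0 / 9 9 1]. Elementwise product with the kernel and sum: 8·1 + 8·3 + 1·1 + 0·1 + 1·1.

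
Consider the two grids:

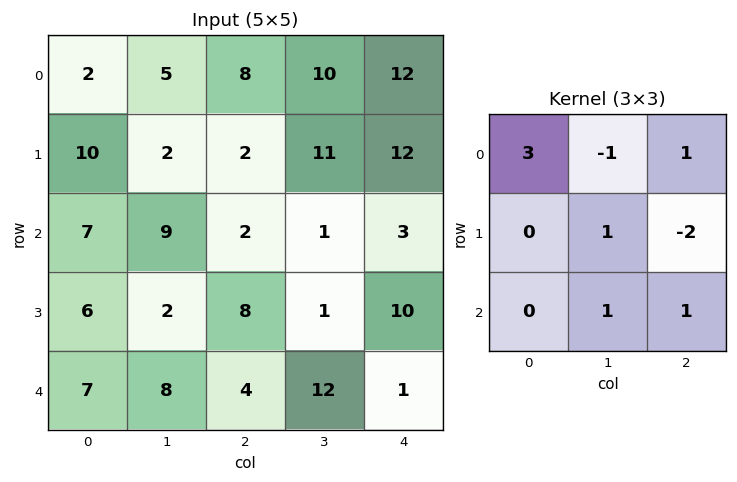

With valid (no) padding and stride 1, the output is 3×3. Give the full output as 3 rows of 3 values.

Output[0,0]: The receptive field on the input at this output position is [2 5 8 / 10 2 2 / 7 9 2]. Elementwise product with the kernel and sum: 2·3 + 5·-1 + 8·1 + 2·1 + 2·-2 + 9·1 + 2·1.

18 0 17
45 24 13
12 48 2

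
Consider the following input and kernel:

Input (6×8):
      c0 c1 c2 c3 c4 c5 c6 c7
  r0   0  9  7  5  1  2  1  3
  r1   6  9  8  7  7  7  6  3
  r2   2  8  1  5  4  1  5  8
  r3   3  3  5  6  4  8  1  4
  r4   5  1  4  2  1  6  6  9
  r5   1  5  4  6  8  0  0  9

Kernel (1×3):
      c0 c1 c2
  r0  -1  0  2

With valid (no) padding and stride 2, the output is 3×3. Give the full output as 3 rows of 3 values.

14 -5 1
0 7 6
3 -2 11

Output[0,0]: The receptive field on the input at this output position is [0 9 7]. Elementwise product with the kernel and sum: 0·-1 + 7·2.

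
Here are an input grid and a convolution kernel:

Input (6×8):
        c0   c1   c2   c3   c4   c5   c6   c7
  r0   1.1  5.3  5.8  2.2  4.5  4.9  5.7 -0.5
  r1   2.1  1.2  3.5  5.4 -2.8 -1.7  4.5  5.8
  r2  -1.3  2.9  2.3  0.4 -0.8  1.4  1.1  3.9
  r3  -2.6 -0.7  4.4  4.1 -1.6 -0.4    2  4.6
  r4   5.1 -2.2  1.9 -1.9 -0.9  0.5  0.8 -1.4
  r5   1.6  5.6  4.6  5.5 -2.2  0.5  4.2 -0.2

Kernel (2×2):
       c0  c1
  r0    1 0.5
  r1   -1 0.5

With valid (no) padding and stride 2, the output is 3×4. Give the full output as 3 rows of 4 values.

Output[0,0]: The receptive field on the input at this output position is [1.1 5.3 / 2.1 1.2]. Elementwise product with the kernel and sum: 1.1·1 + 5.3·0.5 + 2.1·-1 + 1.2·0.5.
Output[0,1]: The receptive field on the input at this output position is [5.8 2.2 / 3.5 5.4]. Elementwise product with the kernel and sum: 5.8·1 + 2.2·0.5 + 3.5·-1 + 5.4·0.5.

2.25 6.1 8.9 3.85
2.4 0.15 1.3 3.35
5.2 -0.9 1.8 -4.2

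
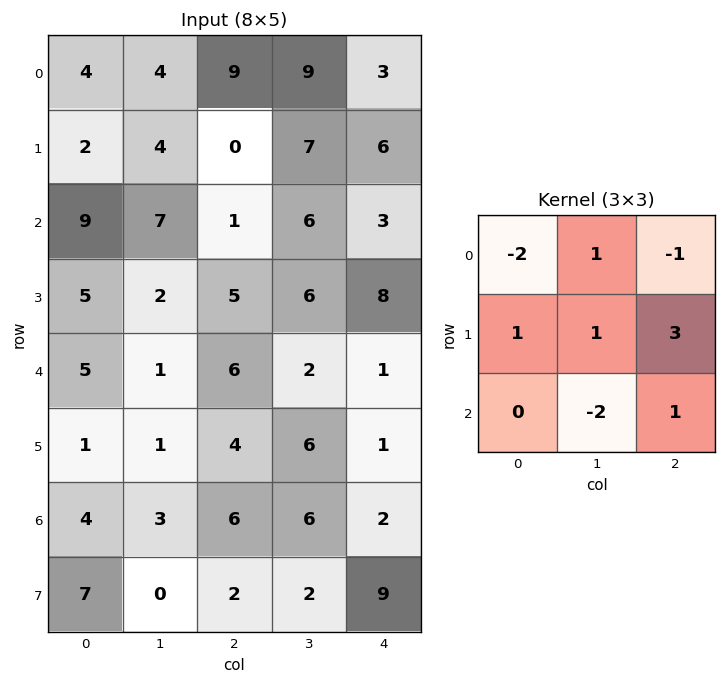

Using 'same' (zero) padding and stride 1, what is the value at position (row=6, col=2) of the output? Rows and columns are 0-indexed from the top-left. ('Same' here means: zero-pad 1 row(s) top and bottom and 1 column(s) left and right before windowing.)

The receptive field on the zero-padded input at this output position is [1 4 6 / 3 6 6 / 0 2 2]. Elementwise product with the kernel and sum: 1·-2 + 4·1 + 6·-1 + 3·1 + 6·1 + 6·3 + 2·-2 + 2·1.

21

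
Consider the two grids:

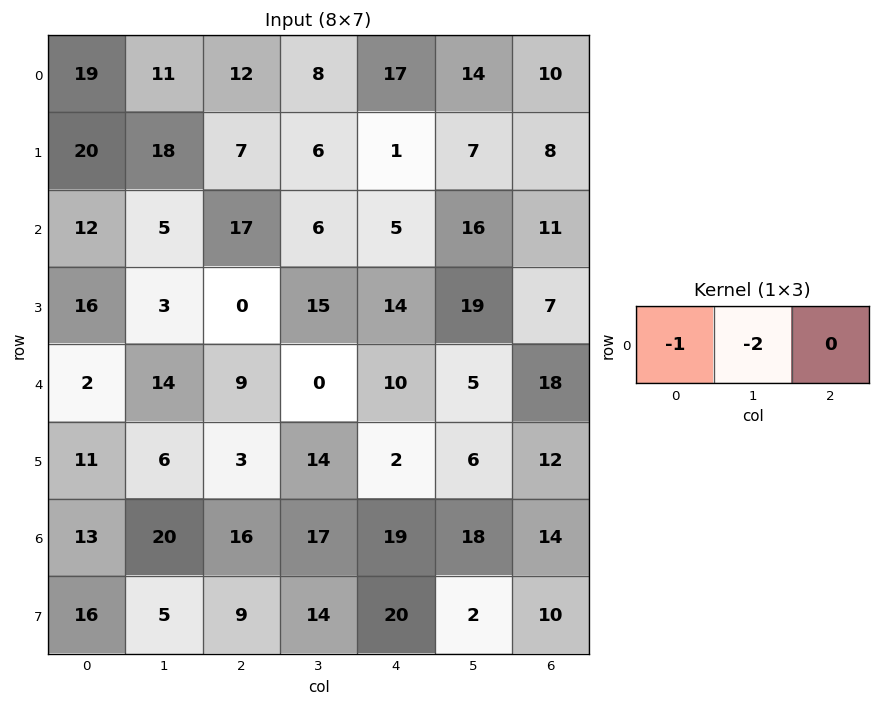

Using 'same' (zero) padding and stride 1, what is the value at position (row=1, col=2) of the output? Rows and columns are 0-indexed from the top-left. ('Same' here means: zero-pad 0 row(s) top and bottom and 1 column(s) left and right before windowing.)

The receptive field on the zero-padded input at this output position is [18 7 6]. Elementwise product with the kernel and sum: 18·-1 + 7·-2.

-32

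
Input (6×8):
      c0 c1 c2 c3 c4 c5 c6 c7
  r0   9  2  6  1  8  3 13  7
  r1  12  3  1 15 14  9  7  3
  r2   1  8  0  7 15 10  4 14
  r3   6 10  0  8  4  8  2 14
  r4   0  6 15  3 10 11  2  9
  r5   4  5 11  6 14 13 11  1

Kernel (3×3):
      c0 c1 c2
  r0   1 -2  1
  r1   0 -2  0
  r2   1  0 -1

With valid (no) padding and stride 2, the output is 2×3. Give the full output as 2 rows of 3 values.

Output[0,0]: The receptive field on the input at this output position is [9 2 6 / 12 3 1 / 1 8 0]. Elementwise product with the kernel and sum: 9·1 + 2·-2 + 6·1 + 3·-2 + 1·1 + 0·-1.

6 -33 8
-50 -10 -9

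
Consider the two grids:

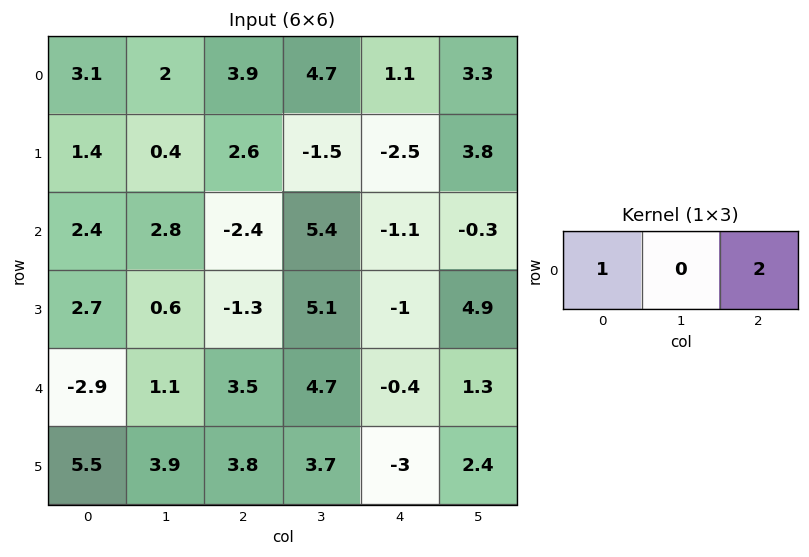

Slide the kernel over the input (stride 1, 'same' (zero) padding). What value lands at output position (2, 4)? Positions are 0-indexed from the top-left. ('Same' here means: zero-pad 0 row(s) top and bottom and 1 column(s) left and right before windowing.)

The receptive field on the zero-padded input at this output position is [5.4 -1.1 -0.3]. Elementwise product with the kernel and sum: 5.4·1 + -0.3·2.

4.8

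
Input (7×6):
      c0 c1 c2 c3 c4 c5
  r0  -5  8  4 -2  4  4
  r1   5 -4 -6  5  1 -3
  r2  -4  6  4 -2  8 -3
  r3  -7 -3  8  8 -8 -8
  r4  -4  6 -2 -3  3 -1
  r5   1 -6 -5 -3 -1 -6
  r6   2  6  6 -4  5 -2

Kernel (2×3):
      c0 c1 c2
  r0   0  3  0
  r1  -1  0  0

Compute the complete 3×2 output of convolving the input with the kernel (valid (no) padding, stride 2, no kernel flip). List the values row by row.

19 0
25 -14
17 -4

Output[0,0]: The receptive field on the input at this output position is [-5 8 4 / 5 -4 -6]. Elementwise product with the kernel and sum: 8·3 + 5·-1.
Output[0,1]: The receptive field on the input at this output position is [4 -2 4 / -6 5 1]. Elementwise product with the kernel and sum: -2·3 + -6·-1.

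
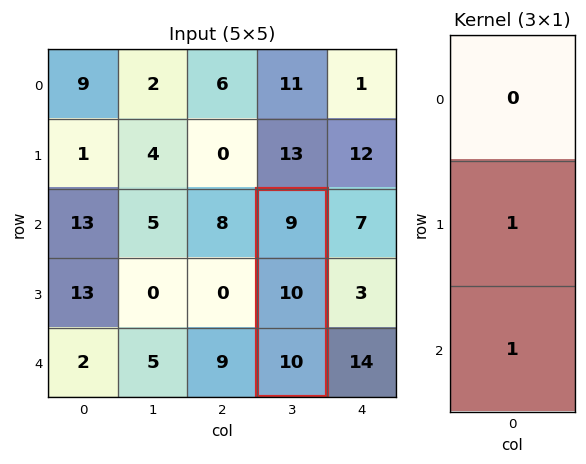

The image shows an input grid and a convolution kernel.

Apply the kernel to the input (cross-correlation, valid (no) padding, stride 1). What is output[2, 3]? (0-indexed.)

The receptive field on the input at this output position is [9 / 10 / 10]. Elementwise product with the kernel and sum: 10·1 + 10·1.

20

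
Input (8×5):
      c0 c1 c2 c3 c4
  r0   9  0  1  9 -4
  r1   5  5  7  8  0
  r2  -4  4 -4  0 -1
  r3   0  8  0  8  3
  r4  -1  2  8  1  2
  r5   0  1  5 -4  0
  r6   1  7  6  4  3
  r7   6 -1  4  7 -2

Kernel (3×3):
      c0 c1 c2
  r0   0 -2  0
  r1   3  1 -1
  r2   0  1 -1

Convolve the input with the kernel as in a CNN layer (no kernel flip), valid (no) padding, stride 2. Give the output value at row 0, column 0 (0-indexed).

21

The receptive field on the input at this output position is [9 0 1 / 5 5 7 / -4 4 -4]. Elementwise product with the kernel and sum: 0·-2 + 5·3 + 5·1 + 7·-1 + 4·1 + -4·-1.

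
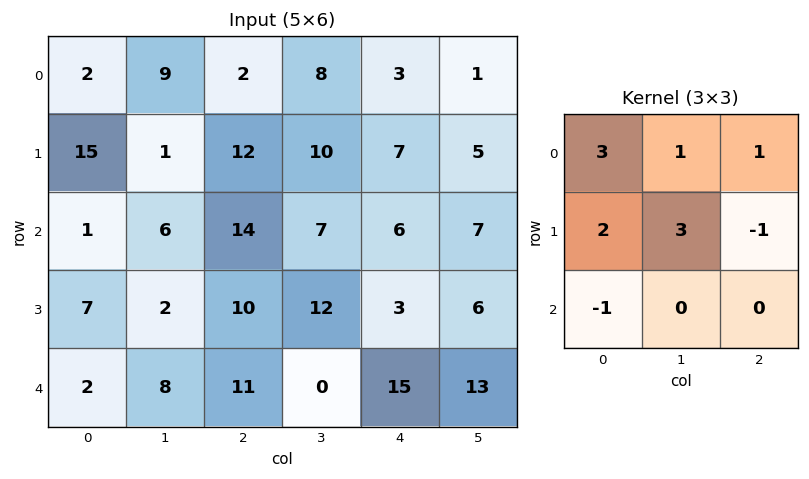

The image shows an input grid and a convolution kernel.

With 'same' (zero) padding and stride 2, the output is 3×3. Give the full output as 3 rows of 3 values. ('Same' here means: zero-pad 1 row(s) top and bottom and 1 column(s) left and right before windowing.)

Output[0,0]: The receptive field on the zero-padded input at this output position is [0 0 0 / 0 2 9 / 0 15 1]. Elementwise product with the kernel and sum: 0·3 + 0·1 + 0·1 + 0·2 + 2·3 + 9·-1 + 0·-1.

-3 15 14
13 70 55
7 77 77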